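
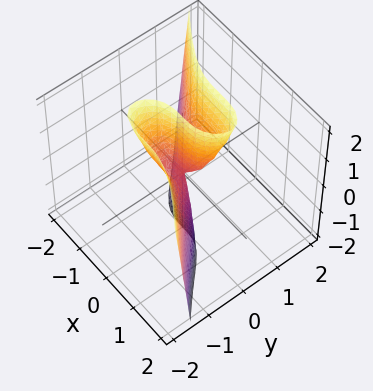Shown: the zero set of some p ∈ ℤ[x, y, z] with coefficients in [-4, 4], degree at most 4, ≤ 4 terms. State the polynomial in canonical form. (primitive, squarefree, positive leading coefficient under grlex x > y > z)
x^3 + 2*y^3 - y*z

deg p = 3. The shape is more complex than any degree-2 surface.
Checking where it meets the axes: it meets the x-axis at x = 0 (among the integer gridlines); every point of the z-axis in the box is on the surface; it meets the y-axis at y = 0 (among the integer gridlines).
Matching integer coefficients to the picture gives p.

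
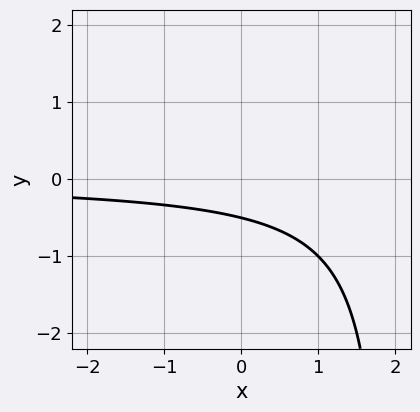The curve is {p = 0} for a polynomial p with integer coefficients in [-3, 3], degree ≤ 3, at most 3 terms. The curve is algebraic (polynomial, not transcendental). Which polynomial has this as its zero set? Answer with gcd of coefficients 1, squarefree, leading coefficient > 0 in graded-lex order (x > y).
x*y - 2*y - 1

First, deg p = 2. The shape is more complex than any degree-1 curve.
Then, observable constraints: it misses every integer gridline on the x-axis.
Finally, the integer polynomial consistent with all of this is the stated p.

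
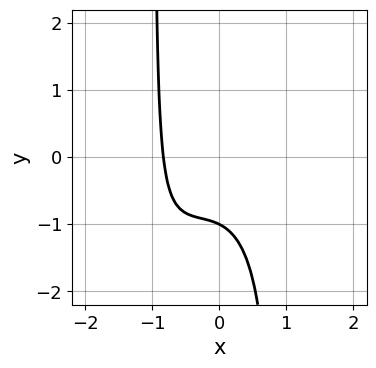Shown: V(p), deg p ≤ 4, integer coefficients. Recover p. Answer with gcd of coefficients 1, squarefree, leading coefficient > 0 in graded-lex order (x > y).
Degree: a generic line meets the curve in up to 3 points, so deg p = 3.
From the visible intercepts: one y-axis crossing is at y = -1.
Matching integer coefficients to the picture gives p.

2*x^3 - 2*x^2*y + x + 2*y + 2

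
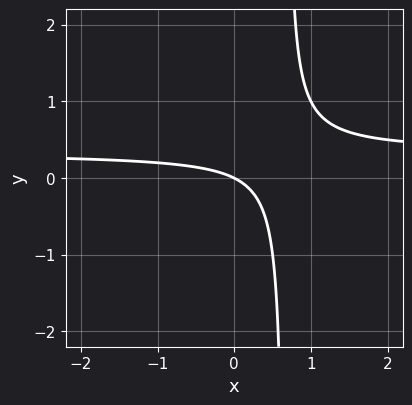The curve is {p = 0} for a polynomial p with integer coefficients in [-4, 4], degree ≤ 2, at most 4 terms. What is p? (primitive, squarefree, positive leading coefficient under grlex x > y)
First, degree: a generic line meets the curve in up to 2 points, so deg p = 2.
Then, checking where it meets the axes: one x-axis crossing is at x = 0; it meets the y-axis at y = 0 (among the integer gridlines).
Finally, together with the visible shape, these determine p as stated.

3*x*y - x - 2*y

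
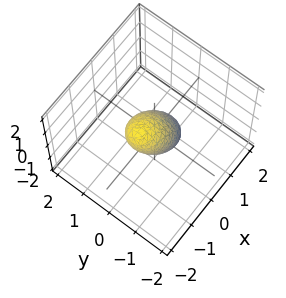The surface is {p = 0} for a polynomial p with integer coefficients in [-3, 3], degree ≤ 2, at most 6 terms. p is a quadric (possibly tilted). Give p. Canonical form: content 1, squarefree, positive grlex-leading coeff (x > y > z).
2*x^2 + 2*x*z + 2*y^2 + z^2 - 1

1. deg p = 2.
2. From the visible intercepts: among the integer gridlines, it crosses the z-axis at z ∈ {-1, 1}.
3. These observations pin down the coefficients.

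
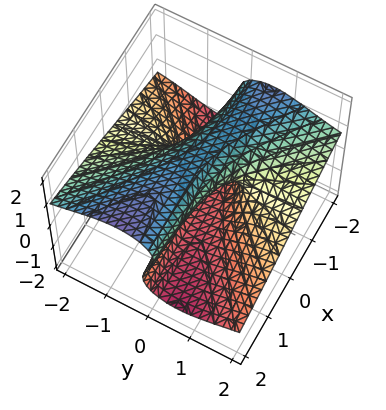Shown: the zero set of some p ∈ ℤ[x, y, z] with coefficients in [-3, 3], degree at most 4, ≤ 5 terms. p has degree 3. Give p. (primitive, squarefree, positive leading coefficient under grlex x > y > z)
3*y^2*z + 2*z^3 + 2*x*y + y - 2*z

(a) deg p = 3. A generic line meets the surface in up to 3 points.
(b) Reading off the gridlines: the visible x-axis segment lies entirely on the surface; the z-axis gridline crossings are at z ∈ {-1, 0, 1}.
(c) Matching integer coefficients to the picture gives p.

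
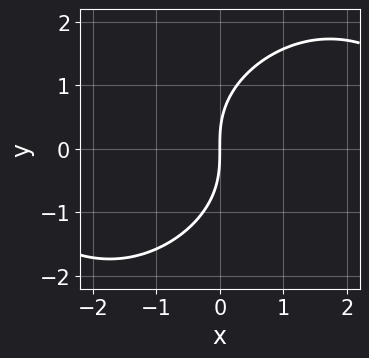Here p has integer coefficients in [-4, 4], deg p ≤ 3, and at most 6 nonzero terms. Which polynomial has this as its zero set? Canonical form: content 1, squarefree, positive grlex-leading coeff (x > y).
x^2*y - x*y^2 + y^3 - 3*x

1. deg p = 3.
2. Reading off the gridlines: it meets the y-axis at y = 0 (among the integer gridlines); it meets the x-axis at x = 0 (among the integer gridlines).
3. The integer polynomial consistent with all of this is the stated p.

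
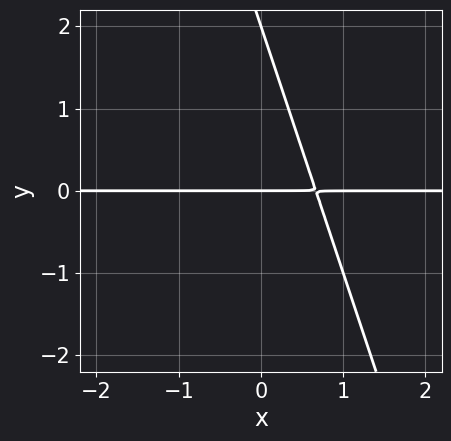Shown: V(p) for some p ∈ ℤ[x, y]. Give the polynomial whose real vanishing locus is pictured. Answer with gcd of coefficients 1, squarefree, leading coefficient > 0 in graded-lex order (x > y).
3*x*y + y^2 - 2*y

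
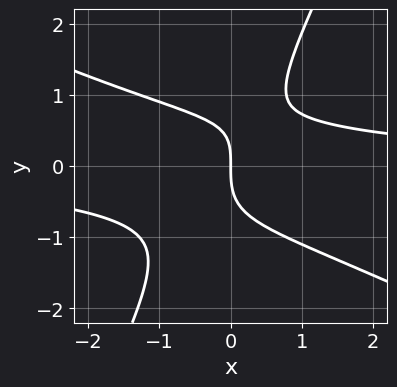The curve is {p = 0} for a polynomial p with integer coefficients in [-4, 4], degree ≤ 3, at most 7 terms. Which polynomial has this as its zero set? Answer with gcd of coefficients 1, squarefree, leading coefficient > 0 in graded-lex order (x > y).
2*x^2*y + 3*x*y^2 - 2*y^3 + x*y - 3*x

1. deg p = 3. The shape is more complex than any degree-2 curve.
2. Against the integer gridlines: it meets the y-axis at y = 0 (among the integer gridlines); it crosses the x-axis at the gridline x = 0.
3. Putting this together gives p.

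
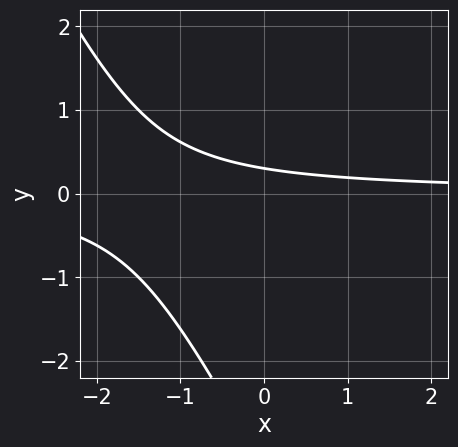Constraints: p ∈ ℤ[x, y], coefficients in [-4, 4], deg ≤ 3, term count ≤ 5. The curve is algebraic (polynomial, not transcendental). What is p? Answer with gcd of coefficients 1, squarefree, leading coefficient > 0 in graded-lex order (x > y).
2*x*y + y^2 + 3*y - 1

The degree is 2 — a generic line meets the curve in up to 2 points.
Observable constraints: it misses every integer gridline on the x-axis.
Matching integer coefficients to the picture gives p.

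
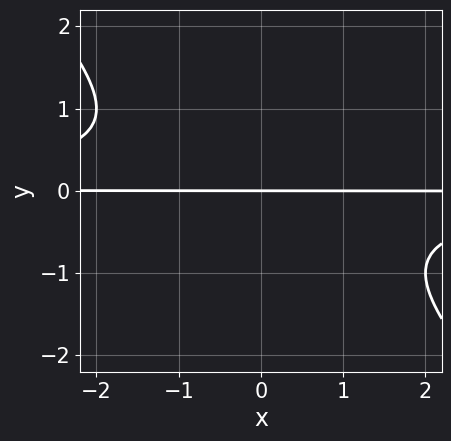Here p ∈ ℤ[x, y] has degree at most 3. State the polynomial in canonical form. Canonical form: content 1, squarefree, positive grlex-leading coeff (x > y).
x*y^2 + y^3 + y

1. The degree is 3 — the shape is more complex than any degree-2 curve.
2. Checking where it meets the axes: the visible x-axis segment lies entirely on the curve; one y-axis crossing is at y = 0.
3. Matching integer coefficients to the picture gives p.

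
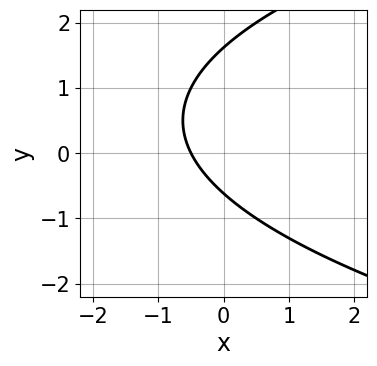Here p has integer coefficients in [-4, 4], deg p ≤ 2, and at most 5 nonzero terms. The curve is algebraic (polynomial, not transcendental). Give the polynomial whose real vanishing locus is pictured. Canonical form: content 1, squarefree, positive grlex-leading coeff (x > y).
(a) deg p = 2. No degree-1 curve has this shape.
(b) Putting this together gives p.

y^2 - 2*x - y - 1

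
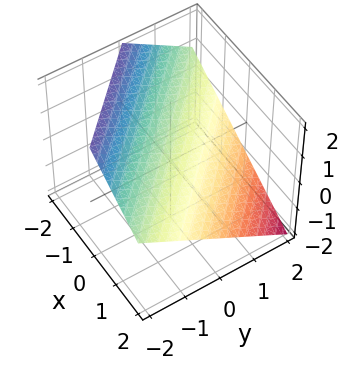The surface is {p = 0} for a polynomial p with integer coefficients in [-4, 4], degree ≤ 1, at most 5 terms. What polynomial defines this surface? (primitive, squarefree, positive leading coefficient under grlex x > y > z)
2*x + 2*y + 3*z - 2

(a) The degree is 1 — every cross-section is a straight line — this is a plane.
(b) From the axis intercepts and sections: one y-axis crossing is at y = 1; one x-axis crossing is at x = 1.
(c) Matching integer coefficients to the picture gives p.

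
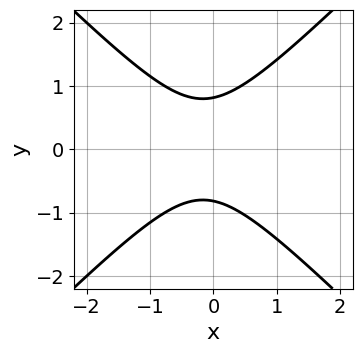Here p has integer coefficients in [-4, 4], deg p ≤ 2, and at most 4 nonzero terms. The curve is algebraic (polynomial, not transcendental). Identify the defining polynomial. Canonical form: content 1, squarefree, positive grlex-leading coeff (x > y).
3*x^2 - 3*y^2 + x + 2

1. Degree: no degree-1 curve has this shape, so deg p = 2.
2. Symmetries: it's symmetric under y → −y, forcing even powers of y.
3. From the visible intercepts: the curve avoids every integer x-axis point in the box.
4. Matching integer coefficients to the picture gives p.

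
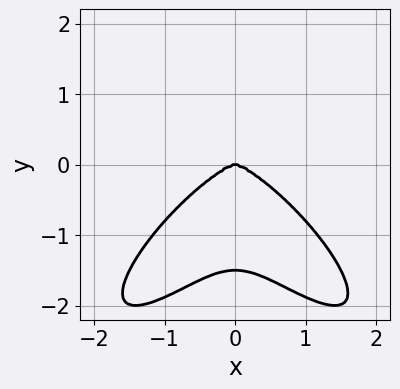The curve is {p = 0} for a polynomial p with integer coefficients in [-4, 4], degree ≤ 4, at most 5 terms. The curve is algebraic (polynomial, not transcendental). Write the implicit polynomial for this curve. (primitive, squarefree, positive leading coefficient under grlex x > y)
First, the degree is 4 — no degree-3 curve has this shape.
Then, symmetries: it's symmetric under x → −x, forcing even powers of x.
Next, against the integer gridlines: it crosses the x-axis at the gridline x = 0; it meets the y-axis at y = 0 (among the integer gridlines).
Finally, matching integer coefficients to the picture gives p.

2*x^4 - 2*x^2*y^2 + 2*y^4 + 3*y^3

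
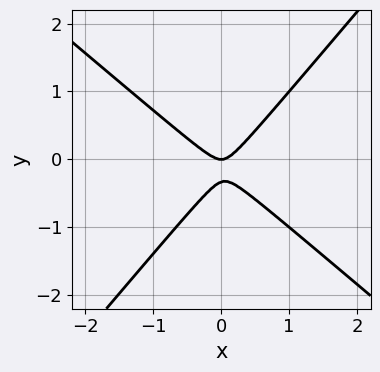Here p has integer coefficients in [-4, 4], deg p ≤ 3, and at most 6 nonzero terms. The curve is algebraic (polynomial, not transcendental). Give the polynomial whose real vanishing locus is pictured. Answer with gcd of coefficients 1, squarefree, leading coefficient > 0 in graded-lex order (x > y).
3*x^2 + x*y - 3*y^2 - y

deg p = 2. The shape is more complex than any degree-1 curve.
From the axis intercepts and sections: one x-axis crossing is at x = 0; one y-axis crossing is at y = 0.
Assembling these constraints gives the stated polynomial.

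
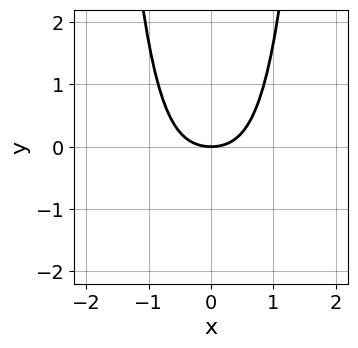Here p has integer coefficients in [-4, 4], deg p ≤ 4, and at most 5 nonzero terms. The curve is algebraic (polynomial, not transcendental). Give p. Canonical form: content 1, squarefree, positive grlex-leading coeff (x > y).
3*x^4 + 2*x^2 - 3*y

Degree: no degree-3 curve has this shape, so deg p = 4.
Symmetries: mirror symmetry x ↦ −x ⇒ only even powers of x.
Against the integer gridlines: it meets the x-axis at x = 0 (among the integer gridlines); one y-axis crossing is at y = 0.
Assembling these constraints gives the stated polynomial.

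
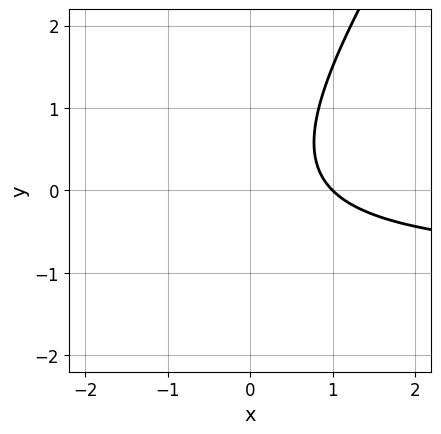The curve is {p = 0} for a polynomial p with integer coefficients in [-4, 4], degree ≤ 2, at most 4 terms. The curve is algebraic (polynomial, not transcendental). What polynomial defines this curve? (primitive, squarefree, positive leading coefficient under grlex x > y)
3*x*y - 2*y^2 + 3*x - 3

1. deg p = 2. The shape is more complex than any degree-1 curve.
2. From the visible intercepts: one x-axis crossing is at x = 1; no y-intercept at any integer in the box.
3. The integer polynomial consistent with all of this is the stated p.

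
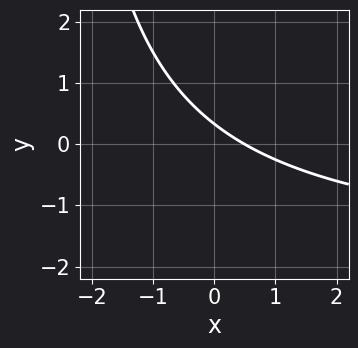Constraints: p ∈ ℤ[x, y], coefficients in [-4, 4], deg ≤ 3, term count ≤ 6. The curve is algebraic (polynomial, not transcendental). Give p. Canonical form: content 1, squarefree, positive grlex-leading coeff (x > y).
x*y + 2*x + 3*y - 1

deg p = 2.
The integer polynomial consistent with all of this is the stated p.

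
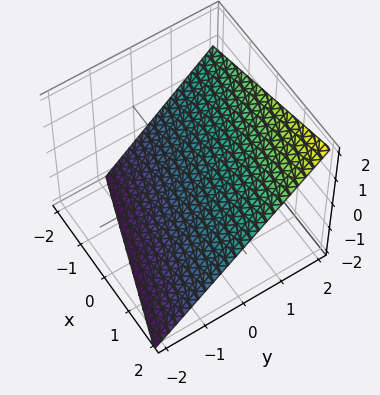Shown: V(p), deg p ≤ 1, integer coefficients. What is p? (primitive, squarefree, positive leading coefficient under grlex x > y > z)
1. Degree: the surface is flat (a plane), so deg p = 1.
2. Against the integer gridlines: one x-axis crossing is at x = 2.
3. Matching integer coefficients to the picture gives p.

x + 3*y - 3*z - 2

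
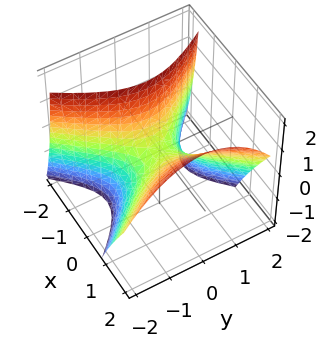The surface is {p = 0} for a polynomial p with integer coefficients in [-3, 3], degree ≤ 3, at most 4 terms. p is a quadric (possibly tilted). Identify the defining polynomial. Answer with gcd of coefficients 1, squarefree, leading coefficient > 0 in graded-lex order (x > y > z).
Degree: no degree-1 surface has this shape, so deg p = 2.
Against the integer gridlines: it meets the x-axis at x = 0 (among the integer gridlines); it crosses the y-axis at the gridline y = 0.
Putting this together gives p.

3*x^2 - 2*x*z - 2*y^2 - 2*z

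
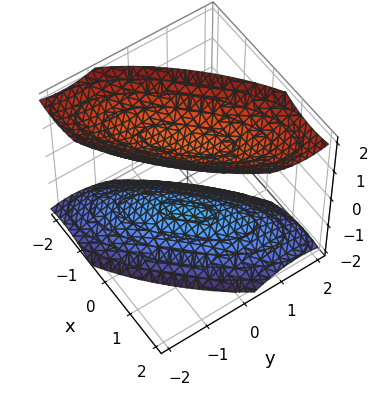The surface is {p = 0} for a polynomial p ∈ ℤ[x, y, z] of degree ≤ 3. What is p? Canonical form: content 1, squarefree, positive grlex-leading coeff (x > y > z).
2*x^2 - 3*x*y + 2*y^2 - 2*z^2 + 3

(a) There are 2 components. They look like related sheets of one shape, so recover p as a whole.
(b) The degree is 2 — no degree-1 surface has this shape.
(c) Against the integer gridlines: no x-intercept at any integer in the box; no y-intercept at any integer in the box.
(d) Fitting integer coefficients to these (and the overall shape) gives p.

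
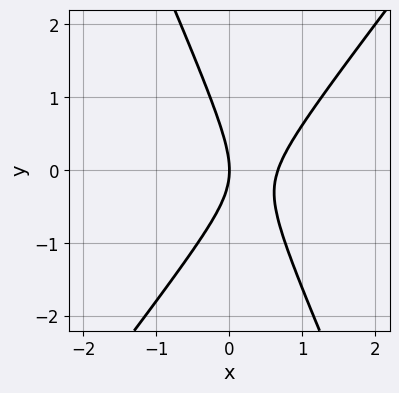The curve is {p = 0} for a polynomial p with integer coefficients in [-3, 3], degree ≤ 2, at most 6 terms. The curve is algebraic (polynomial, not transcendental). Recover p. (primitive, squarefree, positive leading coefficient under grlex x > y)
3*x^2 - x*y - y^2 - 2*x

1. deg p = 2. The shape is more complex than any degree-1 curve.
2. From the visible intercepts: it crosses the x-axis at the gridline x = 0; one y-axis crossing is at y = 0.
3. Solving for integer coefficients yields p as stated.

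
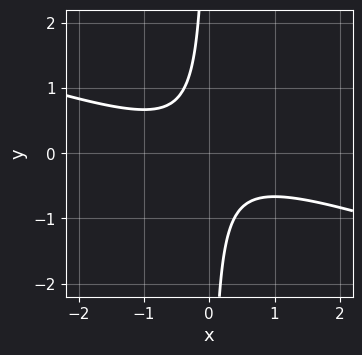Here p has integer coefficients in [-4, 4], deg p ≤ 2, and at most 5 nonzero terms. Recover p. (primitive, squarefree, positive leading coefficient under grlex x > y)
x^2 + 3*x*y + 1

Degree: no degree-1 curve has this shape, so deg p = 2.
From the axis intercepts and sections: the curve avoids every integer y-axis point in the box; it misses every integer gridline on the x-axis.
Matching integer coefficients to the picture gives p.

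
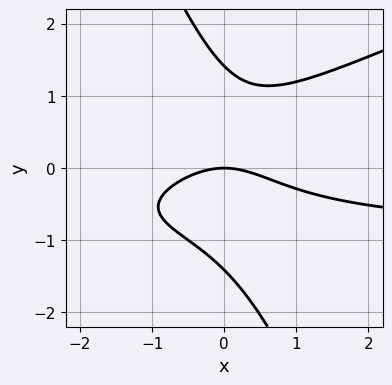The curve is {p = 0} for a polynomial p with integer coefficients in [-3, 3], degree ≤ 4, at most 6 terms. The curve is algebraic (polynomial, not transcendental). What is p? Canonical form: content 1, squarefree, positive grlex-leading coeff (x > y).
First, deg p = 3. No degree-2 curve has this shape.
Next, checking where it meets the axes: it crosses the y-axis at the gridline y = 0; it meets the x-axis at x = 0 (among the integer gridlines).
Finally, putting this together gives p.

x^2*y - 2*x*y^2 - y^3 + x^2 + 2*y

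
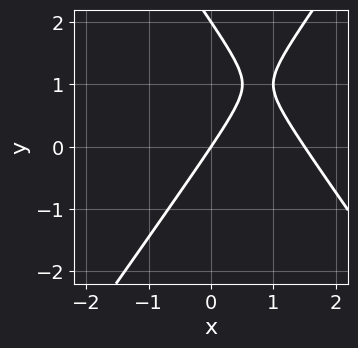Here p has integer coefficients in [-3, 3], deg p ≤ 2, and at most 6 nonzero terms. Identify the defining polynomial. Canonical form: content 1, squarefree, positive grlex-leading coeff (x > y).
1. deg p = 2. No degree-1 curve has this shape.
2. Checking where it meets the axes: it crosses the x-axis at the gridline x = 0; among the integer gridlines, it crosses the y-axis at y ∈ {0, 2}.
3. Putting this together gives p.

2*x^2 - y^2 - 3*x + 2*y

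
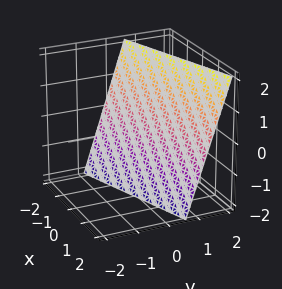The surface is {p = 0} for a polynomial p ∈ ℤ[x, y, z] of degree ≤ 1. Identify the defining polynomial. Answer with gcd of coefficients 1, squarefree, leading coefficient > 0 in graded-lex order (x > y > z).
First, degree: the surface is flat (a plane), so deg p = 1.
Next, checking where it meets the axes: one z-axis crossing is at z = -2; it meets the x-axis at x = -2 (among the integer gridlines).
Finally, matching integer coefficients to the picture gives p.

x - 3*y + z + 2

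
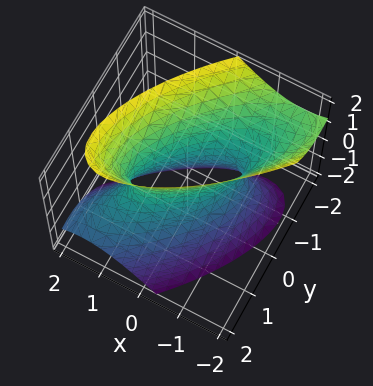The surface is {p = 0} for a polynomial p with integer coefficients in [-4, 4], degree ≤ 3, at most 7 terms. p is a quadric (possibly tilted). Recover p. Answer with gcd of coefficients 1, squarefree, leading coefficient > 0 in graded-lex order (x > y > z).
2*x^2 - 3*x*y + 2*y^2 + y*z - z^2 - 1

Degree: the shape is more complex than any degree-1 surface, so deg p = 2.
From the axis intercepts and sections: the surface avoids every integer z-axis point in the box.
Assembling these constraints gives the stated polynomial.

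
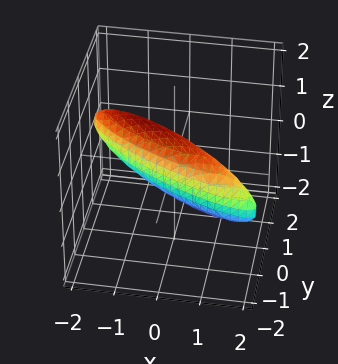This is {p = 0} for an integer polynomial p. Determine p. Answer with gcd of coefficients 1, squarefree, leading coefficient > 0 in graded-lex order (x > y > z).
x^2 + 3*x*y + 3*y^2 - y*z + 2*z^2 - 1

(a) The degree is 2 — no degree-1 surface has this shape.
(b) Reading off the gridlines: the x-axis gridline crossings are at x ∈ {-1, 1}.
(c) Putting this together gives p.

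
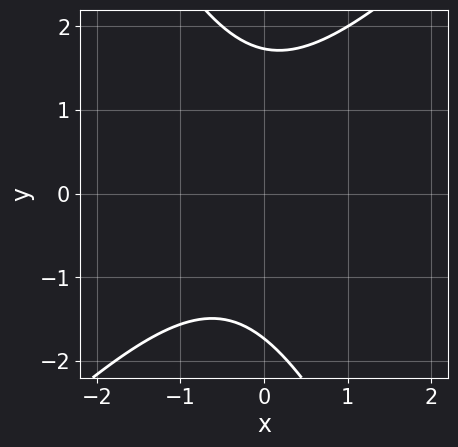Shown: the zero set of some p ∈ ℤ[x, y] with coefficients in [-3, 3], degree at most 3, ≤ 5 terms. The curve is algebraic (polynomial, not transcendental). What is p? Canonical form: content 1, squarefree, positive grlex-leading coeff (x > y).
1. The degree is 2 — the shape is more complex than any degree-1 curve.
2. Against the integer gridlines: no x-intercept at any integer in the box.
3. Fitting integer coefficients to these (and the overall shape) gives p.

2*x^2 - x*y - y^2 + x + 3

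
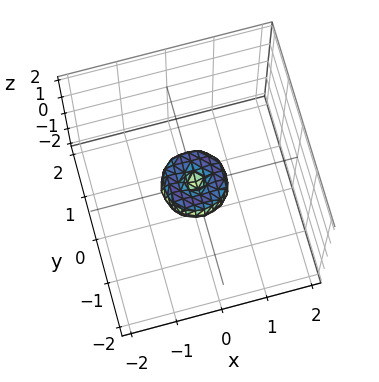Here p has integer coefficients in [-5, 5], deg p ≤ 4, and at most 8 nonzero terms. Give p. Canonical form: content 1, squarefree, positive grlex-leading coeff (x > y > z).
2*x^4 + 4*x^2*y^2 + 2*y^4 - x^2 - y^2 + z^2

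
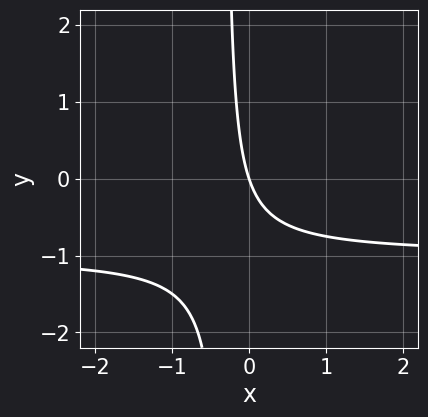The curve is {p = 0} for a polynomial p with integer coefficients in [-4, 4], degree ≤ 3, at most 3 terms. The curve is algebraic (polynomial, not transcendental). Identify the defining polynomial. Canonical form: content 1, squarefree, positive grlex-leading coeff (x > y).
Degree: the shape is more complex than any degree-1 curve, so deg p = 2.
From the axis intercepts and sections: it crosses the x-axis at the gridline x = 0; it meets the y-axis at y = 0 (among the integer gridlines).
Putting this together gives p.

3*x*y + 3*x + y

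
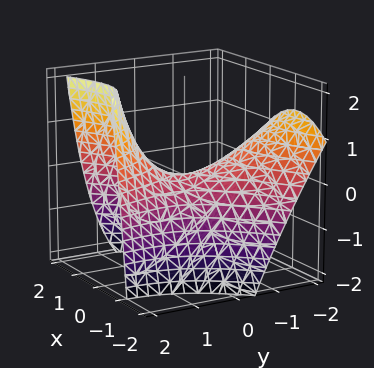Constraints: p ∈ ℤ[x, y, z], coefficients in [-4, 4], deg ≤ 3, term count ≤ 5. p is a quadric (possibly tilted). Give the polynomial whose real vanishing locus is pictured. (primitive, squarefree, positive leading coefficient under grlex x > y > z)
2*x^2 - 2*x*y - y^2 - y*z + 3*z

deg p = 2.
Against the integer gridlines: it meets the x-axis at x = 0 (among the integer gridlines); one y-axis crossing is at y = 0.
Assembling these constraints gives the stated polynomial.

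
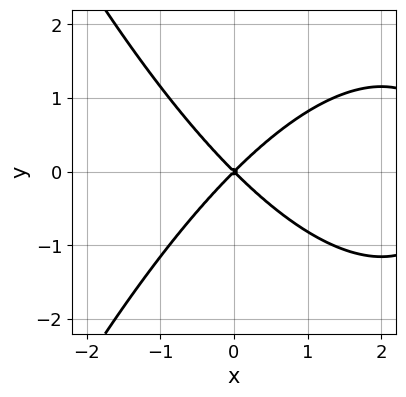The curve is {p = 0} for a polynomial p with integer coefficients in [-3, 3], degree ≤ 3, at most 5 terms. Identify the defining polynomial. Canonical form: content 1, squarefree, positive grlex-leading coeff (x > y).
First, the degree is 3 — the shape is more complex than any degree-2 curve.
Then, symmetries: the y ↦ −y reflection is a symmetry, so y appears only in even powers.
Next, from the visible intercepts: it meets the y-axis at y = 0 (among the integer gridlines); it meets the x-axis at x = 0 (among the integer gridlines).
Finally, matching integer coefficients to the picture gives p.

x^3 - 3*x^2 + 3*y^2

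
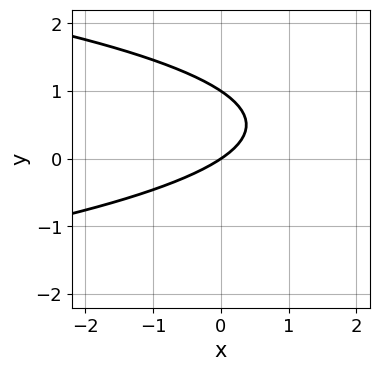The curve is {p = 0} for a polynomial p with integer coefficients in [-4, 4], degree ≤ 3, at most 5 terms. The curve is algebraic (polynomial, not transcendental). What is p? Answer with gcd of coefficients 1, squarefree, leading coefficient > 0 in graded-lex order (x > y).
3*y^2 + 2*x - 3*y

(a) Degree: a generic line meets the curve in up to 2 points, so deg p = 2.
(b) From the axis intercepts and sections: among the integer gridlines, it crosses the y-axis at y ∈ {0, 1}; it crosses the x-axis at the gridline x = 0.
(c) Putting this together gives p.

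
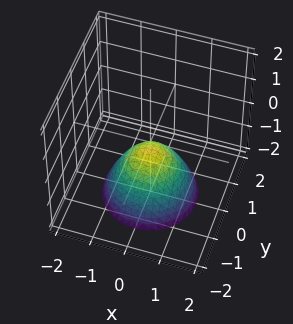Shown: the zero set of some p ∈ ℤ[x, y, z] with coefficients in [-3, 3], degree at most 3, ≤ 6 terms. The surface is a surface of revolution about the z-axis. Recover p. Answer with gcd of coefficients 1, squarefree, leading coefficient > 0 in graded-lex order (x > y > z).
(a) The degree is 2 — a generic line meets the surface in up to 2 points.
(b) Symmetries: rotational symmetry about the z-axis ⇒ p depends on x, y only through x² + y².
(c) Reading off the gridlines: no y-intercept at any integer in the box; it misses every integer gridline on the x-axis.
(d) These observations pin down the coefficients.

3*x^2 + 3*y^2 + 3*z + 1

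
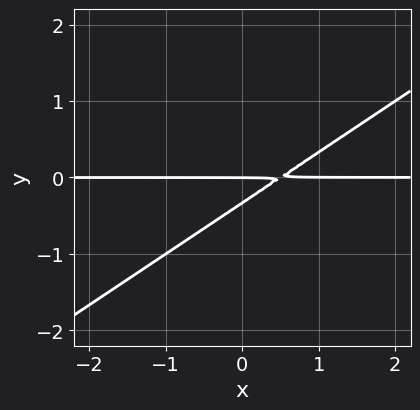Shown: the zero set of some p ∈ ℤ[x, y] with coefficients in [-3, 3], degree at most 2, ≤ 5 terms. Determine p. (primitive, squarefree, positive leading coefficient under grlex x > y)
2*x*y - 3*y^2 - y

First, degree: the shape is more complex than any degree-1 curve, so deg p = 2.
Then, from the axis intercepts and sections: every point of the x-axis in the box is on the curve; one y-axis crossing is at y = 0.
Finally, these observations pin down the coefficients.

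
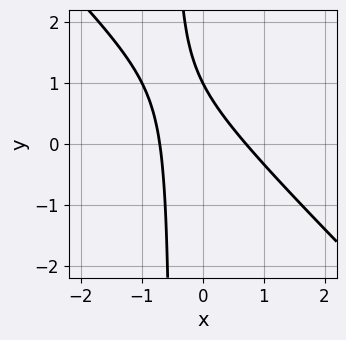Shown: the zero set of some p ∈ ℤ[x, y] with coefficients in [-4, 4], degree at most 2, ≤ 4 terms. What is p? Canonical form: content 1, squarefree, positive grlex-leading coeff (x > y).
1. Degree: the shape is more complex than any degree-1 curve, so deg p = 2.
2. Checking where it meets the axes: it crosses the y-axis at the gridline y = 1.
3. The integer polynomial consistent with all of this is the stated p.

2*x^2 + 2*x*y + y - 1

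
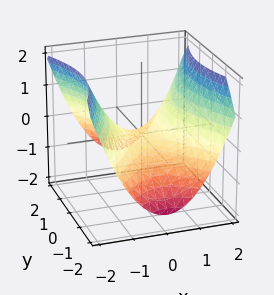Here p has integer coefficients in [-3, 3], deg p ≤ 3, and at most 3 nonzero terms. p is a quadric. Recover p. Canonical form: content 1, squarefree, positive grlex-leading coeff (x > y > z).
2*x^2 - y^2 - 3*z

First, degree: a hyperbolic paraboloid; a quadric, so deg p = 2.
Then, symmetries: the y ↦ −y reflection is a symmetry, so y appears only in even powers; mirror symmetry x ↦ −x ⇒ only even powers of x.
Then, against the integer gridlines: one y-axis crossing is at y = 0; it meets the x-axis at x = 0 (among the integer gridlines); it crosses the z-axis at the gridline z = 0.
Finally, together with the visible shape, these determine p as stated.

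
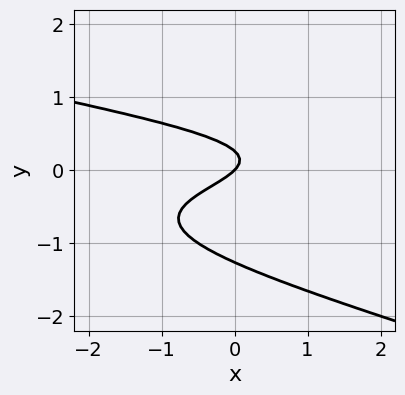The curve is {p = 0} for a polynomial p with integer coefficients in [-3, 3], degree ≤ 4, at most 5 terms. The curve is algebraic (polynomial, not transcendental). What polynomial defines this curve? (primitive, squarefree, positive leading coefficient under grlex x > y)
x*y^2 + 3*y^3 + 3*y^2 + x - y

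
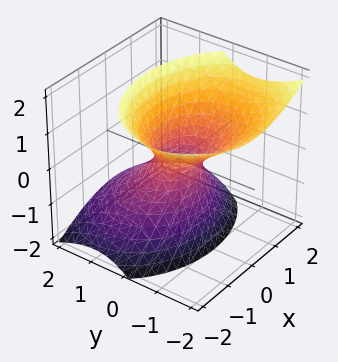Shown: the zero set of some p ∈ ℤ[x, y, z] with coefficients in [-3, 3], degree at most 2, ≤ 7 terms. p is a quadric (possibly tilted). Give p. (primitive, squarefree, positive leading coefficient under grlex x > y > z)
2*x^2 + 3*y^2 + 3*y*z - 2*z^2 - 1

Degree: no degree-1 surface has this shape, so deg p = 2.
Against the integer gridlines: no z-intercept at any integer in the box.
Assembling these constraints gives the stated polynomial.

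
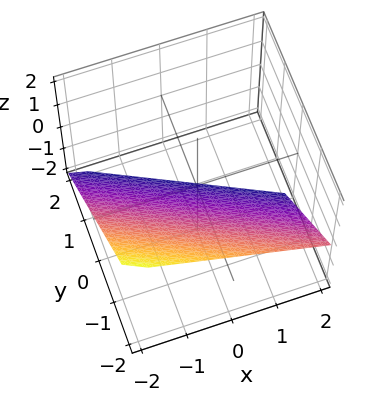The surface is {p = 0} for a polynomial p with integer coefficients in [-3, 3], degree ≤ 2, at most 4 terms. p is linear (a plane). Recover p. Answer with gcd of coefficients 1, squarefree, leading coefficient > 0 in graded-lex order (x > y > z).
x + 2*y + 2*z + 2

1. The degree is 1 — every cross-section is a straight line — this is a plane.
2. Reading off the gridlines: it meets the z-axis at z = -1 (among the integer gridlines); one y-axis crossing is at y = -1; it meets the x-axis at x = -2 (among the integer gridlines).
3. Fitting integer coefficients to these (and the overall shape) gives p.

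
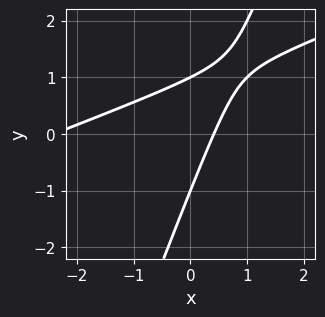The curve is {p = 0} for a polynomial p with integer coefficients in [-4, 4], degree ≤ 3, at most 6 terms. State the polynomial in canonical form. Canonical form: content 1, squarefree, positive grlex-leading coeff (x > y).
x^2 - 3*x*y + y^2 + 2*x - 1

The degree is 2 — a generic line meets the curve in up to 2 points.
Against the integer gridlines: the y-axis gridline crossings are at y ∈ {-1, 1}.
The integer polynomial consistent with all of this is the stated p.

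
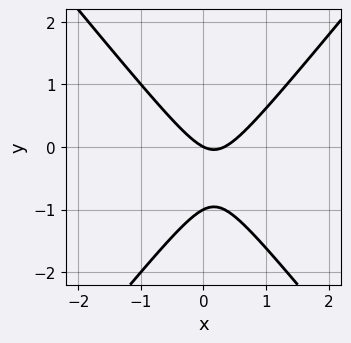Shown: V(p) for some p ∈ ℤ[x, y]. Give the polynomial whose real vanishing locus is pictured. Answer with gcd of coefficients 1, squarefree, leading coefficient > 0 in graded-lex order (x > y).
(a) Degree: no degree-1 curve has this shape, so deg p = 2.
(b) From the visible intercepts: one x-axis crossing is at x = 0; among the integer gridlines, it crosses the y-axis at y ∈ {-1, 0}.
(c) Fitting integer coefficients to these (and the overall shape) gives p.

3*x^2 - 2*y^2 - x - 2*y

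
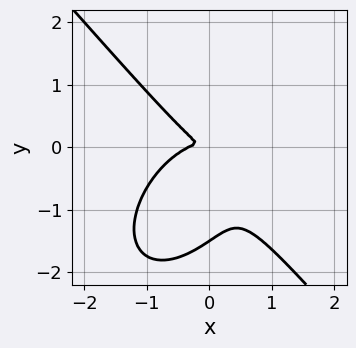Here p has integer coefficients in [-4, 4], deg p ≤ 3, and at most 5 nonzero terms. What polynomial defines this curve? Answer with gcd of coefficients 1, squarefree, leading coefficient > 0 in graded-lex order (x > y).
First, degree: no degree-2 curve has this shape, so deg p = 3.
Finally, putting this together gives p.

3*x^3 + 2*y^3 + x^2 + 2*x*y + 3*y^2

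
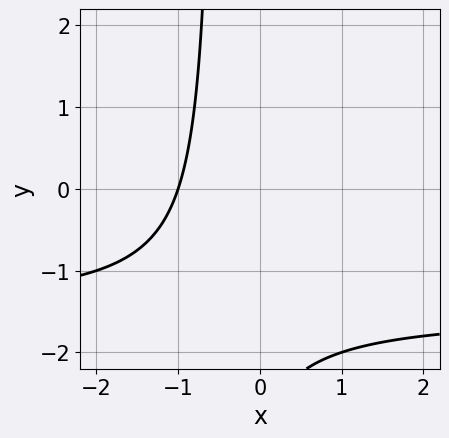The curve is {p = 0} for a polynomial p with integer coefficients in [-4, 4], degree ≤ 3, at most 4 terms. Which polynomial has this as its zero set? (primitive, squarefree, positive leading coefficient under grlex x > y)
1. deg p = 2. The shape is more complex than any degree-1 curve.
2. Against the integer gridlines: it misses every integer gridline on the y-axis; it meets the x-axis at x = -1 (among the integer gridlines).
3. Assembling these constraints gives the stated polynomial.

2*x*y + 3*x + y + 3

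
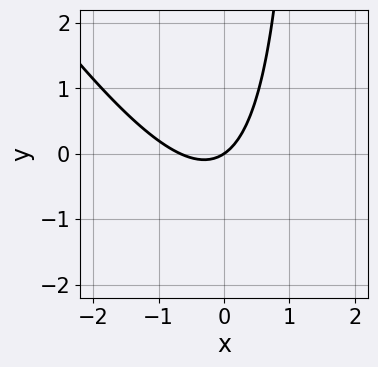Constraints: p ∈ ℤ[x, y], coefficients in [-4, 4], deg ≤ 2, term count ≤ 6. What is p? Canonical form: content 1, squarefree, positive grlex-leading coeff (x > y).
3*x^2 + 2*x*y + 2*x - 3*y

1. Degree: the shape is more complex than any degree-1 curve, so deg p = 2.
2. Observable constraints: it meets the y-axis at y = 0 (among the integer gridlines); it crosses the x-axis at the gridline x = 0.
3. Solving for integer coefficients yields p as stated.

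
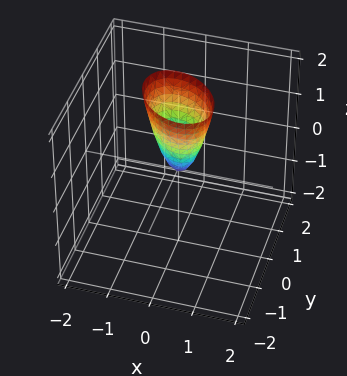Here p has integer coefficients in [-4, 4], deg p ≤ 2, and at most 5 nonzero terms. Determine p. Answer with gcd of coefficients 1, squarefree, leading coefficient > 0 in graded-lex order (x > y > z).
First, deg p = 2.
Then, from the axis intercepts and sections: it crosses the z-axis at the gridline z = 0; it crosses the x-axis at the gridline x = 0; it crosses the y-axis at the gridline y = 0.
Finally, fitting integer coefficients to these (and the overall shape) gives p.

3*x^2 + 2*x*y + 3*y^2 - z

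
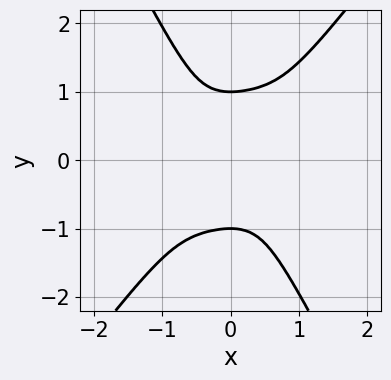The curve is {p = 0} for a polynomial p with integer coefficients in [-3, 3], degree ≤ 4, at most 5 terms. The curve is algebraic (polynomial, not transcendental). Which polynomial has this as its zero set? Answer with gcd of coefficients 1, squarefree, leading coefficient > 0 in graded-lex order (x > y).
1. The degree is 4 — the shape is more complex than any degree-3 curve.
2. From the visible intercepts: the y-axis gridline crossings are at y ∈ {-1, 1}; it misses every integer gridline on the x-axis.
3. Together with the visible shape, these determine p as stated.

2*x^4 - 2*x^3*y + 2*x^2*y^2 - y^4 + 1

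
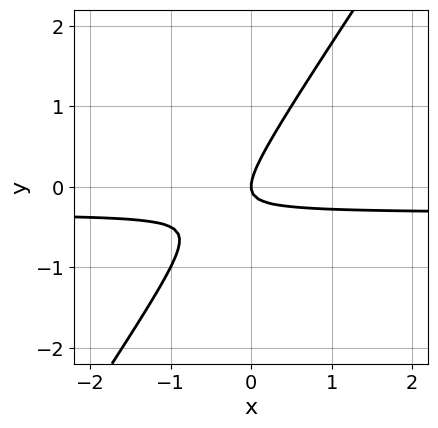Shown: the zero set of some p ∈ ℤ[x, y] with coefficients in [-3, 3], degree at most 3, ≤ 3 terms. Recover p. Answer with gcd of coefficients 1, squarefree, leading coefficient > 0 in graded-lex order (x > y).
First, the degree is 2 — the shape is more complex than any degree-1 curve.
Then, from the axis intercepts and sections: one x-axis crossing is at x = 0; one y-axis crossing is at y = 0.
Finally, putting this together gives p.

3*x*y - 2*y^2 + x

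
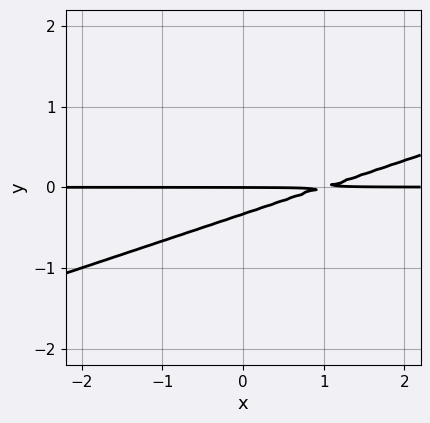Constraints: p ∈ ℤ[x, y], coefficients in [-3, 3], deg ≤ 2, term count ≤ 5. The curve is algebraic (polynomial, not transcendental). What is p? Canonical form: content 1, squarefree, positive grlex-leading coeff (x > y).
x*y - 3*y^2 - y

First, degree: no degree-1 curve has this shape, so deg p = 2.
Next, observable constraints: every point of the x-axis in the box is on the curve; it crosses the y-axis at the gridline y = 0.
Finally, assembling these constraints gives the stated polynomial.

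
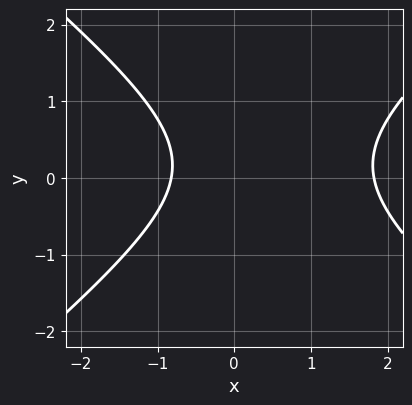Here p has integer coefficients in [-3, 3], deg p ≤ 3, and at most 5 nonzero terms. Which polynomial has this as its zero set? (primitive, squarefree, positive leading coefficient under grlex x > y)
2*x^2 - 3*y^2 - 2*x + y - 3

(a) The degree is 2 — no degree-1 curve has this shape.
(b) Against the integer gridlines: it misses every integer gridline on the y-axis.
(c) Putting this together gives p.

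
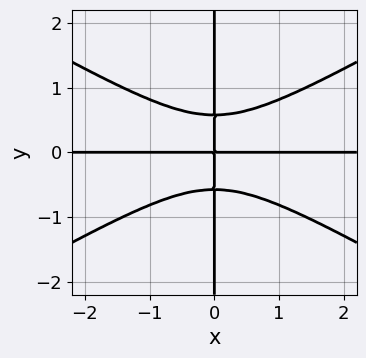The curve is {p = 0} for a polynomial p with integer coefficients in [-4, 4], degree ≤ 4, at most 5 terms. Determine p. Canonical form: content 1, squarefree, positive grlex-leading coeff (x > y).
1. Degree: no degree-3 curve has this shape, so deg p = 4.
2. From the visible intercepts: the visible y-axis segment lies entirely on the curve; every point of the x-axis in the box is on the curve.
3. The integer polynomial consistent with all of this is the stated p.

x^3*y - 3*x*y^3 + x*y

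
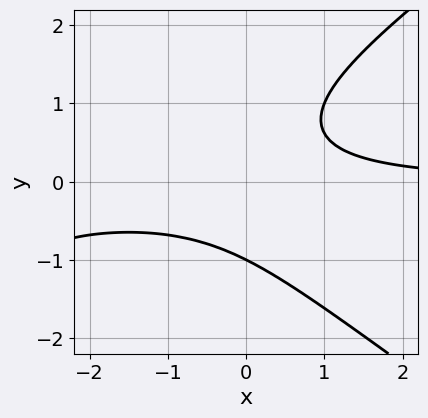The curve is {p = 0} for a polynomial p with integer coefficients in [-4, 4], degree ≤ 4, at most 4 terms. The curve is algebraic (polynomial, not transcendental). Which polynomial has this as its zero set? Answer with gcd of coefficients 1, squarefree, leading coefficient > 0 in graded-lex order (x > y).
x^2*y - 2*y^3 + 3*x*y - 2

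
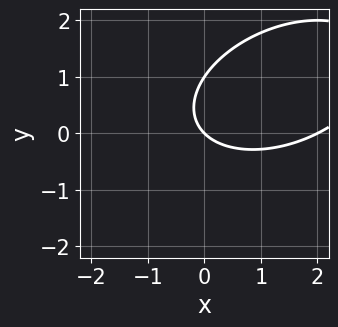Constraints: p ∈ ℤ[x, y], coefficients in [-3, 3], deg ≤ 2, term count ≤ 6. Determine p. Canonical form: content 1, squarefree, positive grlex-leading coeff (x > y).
1. deg p = 2. A generic line meets the curve in up to 2 points.
2. Against the integer gridlines: the y-axis gridline crossings are at y ∈ {0, 1}; among the integer gridlines, it crosses the x-axis at x ∈ {0, 2}.
3. Solving for integer coefficients yields p as stated.

x^2 - x*y + 2*y^2 - 2*x - 2*y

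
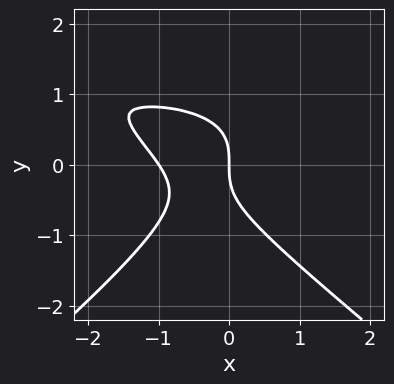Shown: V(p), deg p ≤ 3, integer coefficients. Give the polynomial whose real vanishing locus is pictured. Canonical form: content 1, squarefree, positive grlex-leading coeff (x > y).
The degree is 3 — the shape is more complex than any degree-2 curve.
Against the integer gridlines: the x-axis gridline crossings are at x ∈ {-1, 0}; it crosses the y-axis at the gridline y = 0.
Matching integer coefficients to the picture gives p.

2*x^2*y - 3*y^3 - 3*x^2 - 3*x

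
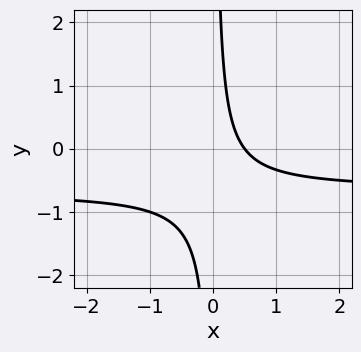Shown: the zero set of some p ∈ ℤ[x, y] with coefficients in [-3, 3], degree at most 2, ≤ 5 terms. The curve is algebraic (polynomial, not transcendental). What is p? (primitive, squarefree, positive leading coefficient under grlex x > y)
1. deg p = 2. No degree-1 curve has this shape.
2. Checking where it meets the axes: the curve avoids every integer y-axis point in the box.
3. Fitting integer coefficients to these (and the overall shape) gives p.

3*x*y + 2*x - 1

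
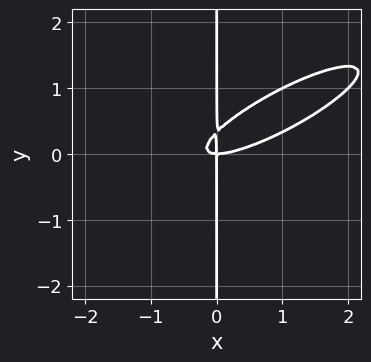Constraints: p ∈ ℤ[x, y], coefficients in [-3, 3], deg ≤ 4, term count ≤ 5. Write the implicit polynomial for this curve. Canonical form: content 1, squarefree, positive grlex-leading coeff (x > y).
First, the degree is 3 — a generic line meets the curve in up to 3 points.
Then, from the axis intercepts and sections: it meets the x-axis at x = 0 (among the integer gridlines); every point of the y-axis in the box is on the curve.
Finally, assembling these constraints gives the stated polynomial.

x^3 - 3*x^2*y + 3*x*y^2 - x*y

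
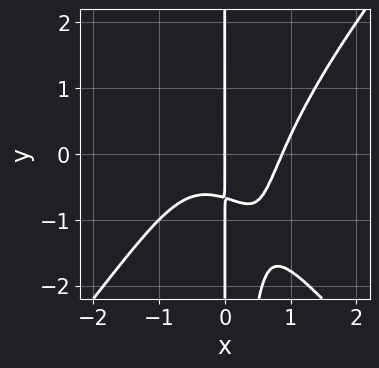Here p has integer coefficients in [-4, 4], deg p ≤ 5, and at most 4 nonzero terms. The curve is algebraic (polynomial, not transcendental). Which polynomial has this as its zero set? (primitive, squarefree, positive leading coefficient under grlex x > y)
3*x^4 - 2*x^2*y^2 - 3*x*y - 2*x

First, deg p = 4. No degree-3 curve has this shape.
Then, observable constraints: the visible y-axis segment lies entirely on the curve; it crosses the x-axis at the gridline x = 0.
Finally, the integer polynomial consistent with all of this is the stated p.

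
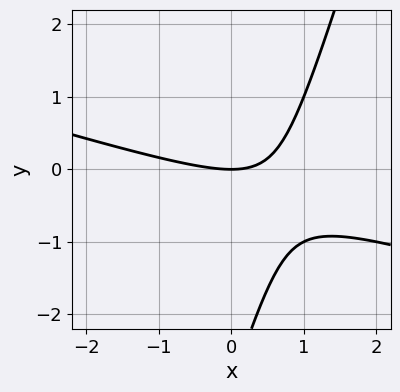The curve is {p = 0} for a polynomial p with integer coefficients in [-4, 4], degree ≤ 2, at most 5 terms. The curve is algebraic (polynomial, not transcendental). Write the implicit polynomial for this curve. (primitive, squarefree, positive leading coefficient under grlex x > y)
x^2 + 3*x*y - y^2 - 3*y

deg p = 2. The shape is more complex than any degree-1 curve.
Checking where it meets the axes: it meets the y-axis at y = 0 (among the integer gridlines); it meets the x-axis at x = 0 (among the integer gridlines).
The integer polynomial consistent with all of this is the stated p.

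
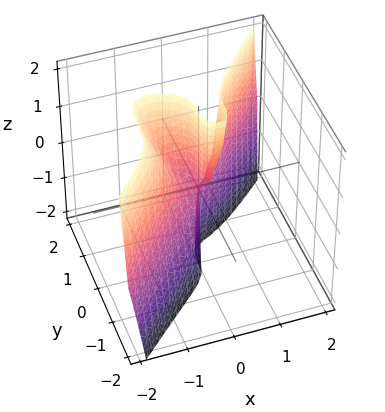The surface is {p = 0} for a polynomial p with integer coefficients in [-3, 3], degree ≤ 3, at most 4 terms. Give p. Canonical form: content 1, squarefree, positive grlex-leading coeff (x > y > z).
First, the degree is 3 — the shape is more complex than any degree-2 surface.
Then, from the axis intercepts and sections: one x-axis crossing is at x = 0; the visible z-axis segment lies entirely on the surface; it meets the y-axis at y = 0 (among the integer gridlines).
Finally, putting this together gives p.

3*x^3 + x^2*z - 3*y^3 - x*z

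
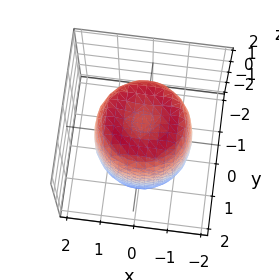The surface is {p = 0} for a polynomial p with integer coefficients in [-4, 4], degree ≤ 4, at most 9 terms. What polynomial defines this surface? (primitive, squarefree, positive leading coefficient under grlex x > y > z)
1. Degree: the shape is more complex than any degree-3 surface, so deg p = 4.
2. By symmetry, the z-axis is an axis of rotation, so x and y enter only as x² + y².
3. Checking where it meets the axes: a circular section at z = 1 has radius between 1 and 2.
4. The integer polynomial consistent with all of this is the stated p.

2*x^4 + 4*x^2*y^2 + 2*y^4 - 3*x^2 - 3*y^2 + z^2 - 2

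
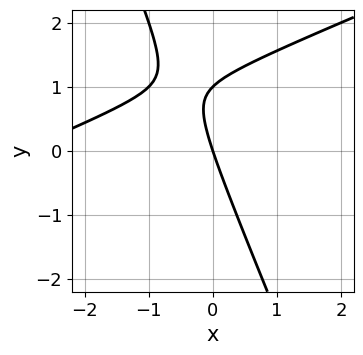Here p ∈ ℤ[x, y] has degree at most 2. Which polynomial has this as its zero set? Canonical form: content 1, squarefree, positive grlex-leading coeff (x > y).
x^2 - 2*x*y - y^2 + 3*x + y

1. deg p = 2.
2. Checking where it meets the axes: the y-axis gridline crossings are at y ∈ {0, 1}; it meets the x-axis at x = 0 (among the integer gridlines).
3. The integer polynomial consistent with all of this is the stated p.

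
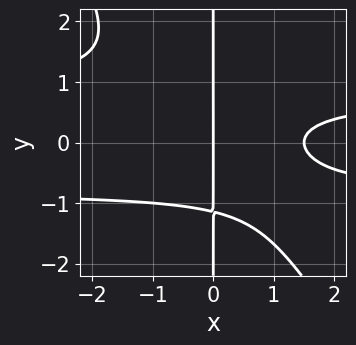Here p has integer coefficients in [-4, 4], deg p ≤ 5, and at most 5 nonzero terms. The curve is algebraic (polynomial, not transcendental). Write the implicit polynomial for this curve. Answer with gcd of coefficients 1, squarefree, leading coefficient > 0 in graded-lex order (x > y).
3*x^2*y^2 + 2*x*y^3 - 2*x^2 + 3*x

1. Degree: no degree-3 curve has this shape, so deg p = 4.
2. Reading off the gridlines: it meets the x-axis at x = 0 (among the integer gridlines); the visible y-axis segment lies entirely on the curve.
3. Fitting integer coefficients to these (and the overall shape) gives p.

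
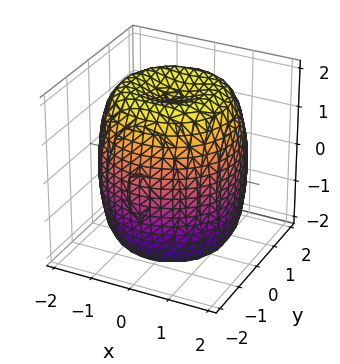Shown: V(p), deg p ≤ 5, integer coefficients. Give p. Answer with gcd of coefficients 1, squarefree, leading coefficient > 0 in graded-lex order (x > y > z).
x^4 + 2*x^2*y^2 + y^4 - 2*x^2 - 2*y^2 + z^2 - 3

(a) Degree: the shape is more complex than any degree-3 surface, so deg p = 4.
(b) Symmetries: the z-axis is an axis of rotation, so x and y enter only as x² + y².
(c) From the axis intercepts and sections: a circular section at z = -2 has radius exactly 1.
(d) Putting this together gives p.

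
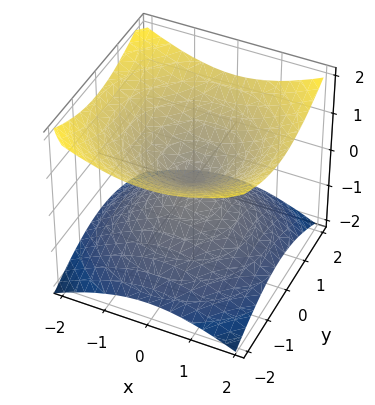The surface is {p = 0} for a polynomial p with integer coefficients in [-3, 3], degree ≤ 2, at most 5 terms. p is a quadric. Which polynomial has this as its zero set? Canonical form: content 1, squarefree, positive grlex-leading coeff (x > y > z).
x^2 + y^2 - 2*z^2

First, degree: two nappes meeting at a single point; a quadric, so deg p = 2.
Next, symmetries: the z ↦ −z reflection is a symmetry, so z appears only in even powers; rotational symmetry about the z-axis ⇒ p depends on x, y only through x² + y².
Then, from the visible intercepts: a circular section at z = -1 has radius between 1 and 2; it crosses the x-axis at the gridline x = 0; one z-axis crossing is at z = 0.
Finally, fitting integer coefficients to these (and the overall shape) gives p.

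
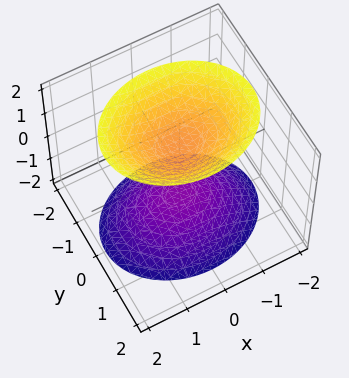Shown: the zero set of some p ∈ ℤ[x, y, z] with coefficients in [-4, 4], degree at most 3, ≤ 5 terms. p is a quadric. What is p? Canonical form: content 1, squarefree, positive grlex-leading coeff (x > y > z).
First, the picture has 2 separate pieces. Treating them together as one polynomial.
Then, deg p = 2. Two sheets facing apart; a quadric.
Then, symmetries: it's symmetric under x → −x, forcing even powers of x; it's symmetric under y → −y, forcing even powers of y; it's symmetric under z → −z, forcing even powers of z.
Then, against the integer gridlines: no x-intercept at any integer in the box; no y-intercept at any integer in the box.
Finally, putting this together gives p. Check: (0, 0, 1) on the z-axis lies on the surface, and p(0, 0, 1) = 0. ✓

2*x^2 + 3*y^2 - 2*z^2 + 2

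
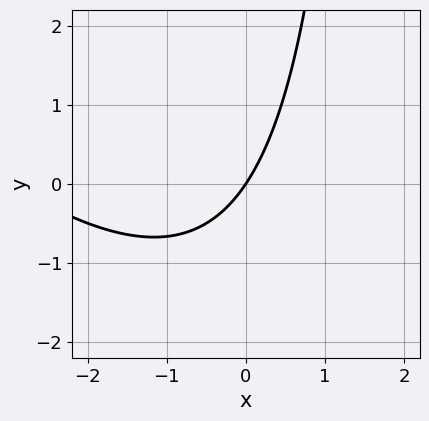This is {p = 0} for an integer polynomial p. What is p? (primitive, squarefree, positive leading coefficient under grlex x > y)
(a) deg p = 2. The shape is more complex than any degree-1 curve.
(b) From the axis intercepts and sections: one y-axis crossing is at y = 0; it crosses the x-axis at the gridline x = 0.
(c) Solving for integer coefficients yields p as stated.

x^2 + x*y + 3*x - 2*y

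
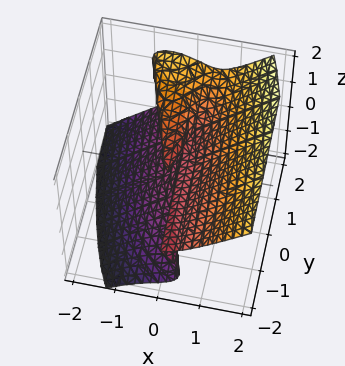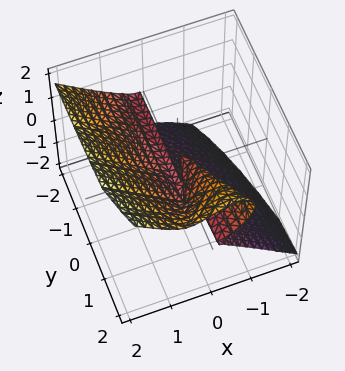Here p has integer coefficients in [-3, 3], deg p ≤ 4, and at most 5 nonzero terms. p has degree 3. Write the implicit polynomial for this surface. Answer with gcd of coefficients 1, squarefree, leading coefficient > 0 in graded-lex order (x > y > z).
3*x^3 + 2*y*z^2 - 3*z^3 - 2*x*z

(a) Degree: no degree-2 surface has this shape, so deg p = 3.
(b) Reading off the gridlines: one z-axis crossing is at z = 0; the visible y-axis segment lies entirely on the surface; it crosses the x-axis at the gridline x = 0.
(c) Fitting integer coefficients to these (and the overall shape) gives p.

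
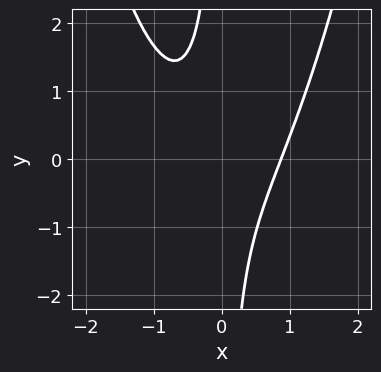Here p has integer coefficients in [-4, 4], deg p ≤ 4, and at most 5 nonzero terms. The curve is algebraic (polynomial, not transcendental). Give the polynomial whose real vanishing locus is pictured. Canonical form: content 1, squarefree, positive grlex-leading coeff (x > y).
3*x^3 - 3*x*y - 2

First, degree: a generic line meets the curve in up to 3 points, so deg p = 3.
Next, reading off the gridlines: no y-intercept at any integer in the box.
Finally, matching integer coefficients to the picture gives p.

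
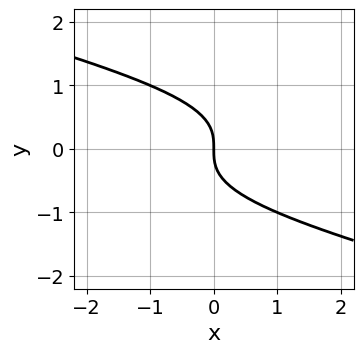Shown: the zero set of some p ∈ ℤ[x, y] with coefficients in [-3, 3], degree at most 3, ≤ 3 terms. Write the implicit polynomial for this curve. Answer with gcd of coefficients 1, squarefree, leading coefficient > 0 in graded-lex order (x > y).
Degree: the shape is more complex than any degree-2 curve, so deg p = 3.
Checking where it meets the axes: it crosses the y-axis at the gridline y = 0; one x-axis crossing is at x = 0.
Assembling these constraints gives the stated polynomial.

x*y^2 + 3*y^3 + 2*x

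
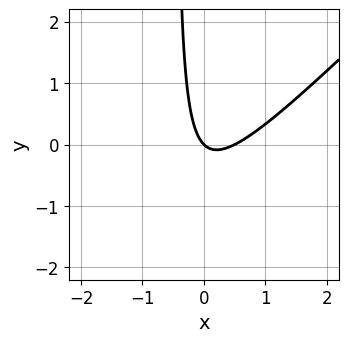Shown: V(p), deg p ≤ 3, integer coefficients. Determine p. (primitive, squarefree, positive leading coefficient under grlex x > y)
2*x^2 - 2*x*y - x - y

(a) deg p = 2. The shape is more complex than any degree-1 curve.
(b) Observable constraints: it meets the y-axis at y = 0 (among the integer gridlines); one x-axis crossing is at x = 0.
(c) The integer polynomial consistent with all of this is the stated p.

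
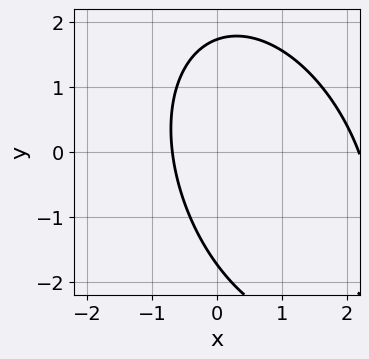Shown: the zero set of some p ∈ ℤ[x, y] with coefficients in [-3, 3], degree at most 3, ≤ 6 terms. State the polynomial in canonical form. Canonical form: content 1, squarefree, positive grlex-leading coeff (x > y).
1. deg p = 2.
2. Matching integer coefficients to the picture gives p.

2*x^2 + x*y + y^2 - 3*x - 3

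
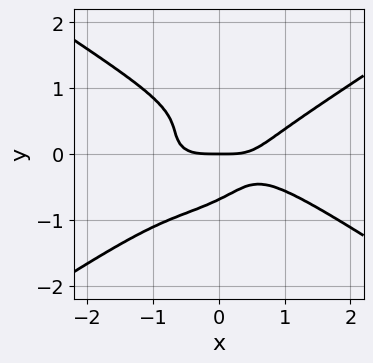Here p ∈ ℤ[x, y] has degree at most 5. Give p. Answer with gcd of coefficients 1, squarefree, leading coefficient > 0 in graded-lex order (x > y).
(a) Degree: a generic line meets the curve in up to 4 points, so deg p = 4.
(b) Observable constraints: one y-axis crossing is at y = 0; one x-axis crossing is at x = 0.
(c) Fitting integer coefficients to these (and the overall shape) gives p.

x^4 - x^2*y^2 - 3*y^4 - 3*x*y^2 - y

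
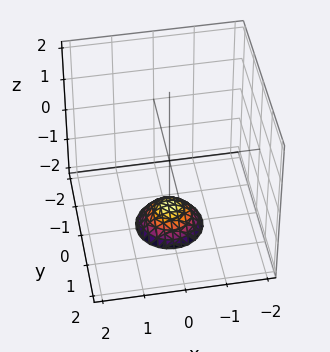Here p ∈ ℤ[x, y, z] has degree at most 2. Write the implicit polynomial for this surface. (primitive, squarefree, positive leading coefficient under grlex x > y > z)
(a) Degree: the shape is more complex than any degree-1 surface, so deg p = 2.
(b) Symmetries: rotational symmetry about the z-axis ⇒ p depends on x, y only through x² + y².
(c) From the visible intercepts: it misses every integer gridline on the y-axis; a circular section at z = -2 has radius between 0 and 1; the surface avoids every integer x-axis point in the box.
(d) The integer polynomial consistent with all of this is the stated p.

2*x^2 + 2*y^2 + 2*z + 3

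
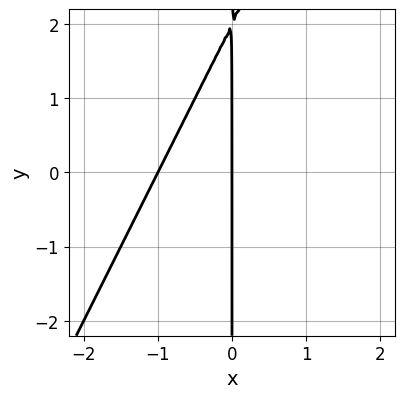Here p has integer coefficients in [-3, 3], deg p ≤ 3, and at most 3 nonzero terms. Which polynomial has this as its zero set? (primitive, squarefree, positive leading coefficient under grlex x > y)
2*x^2 - x*y + 2*x

(a) Degree: the shape is more complex than any degree-1 curve, so deg p = 2.
(b) Checking where it meets the axes: among the integer gridlines, it crosses the x-axis at x ∈ {-1, 0}; every point of the y-axis in the box is on the curve.
(c) Together with the visible shape, these determine p as stated.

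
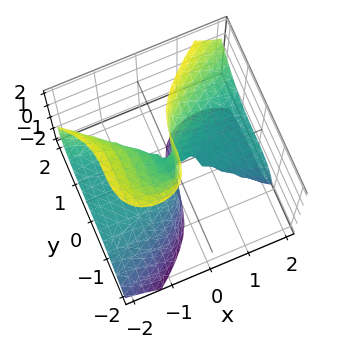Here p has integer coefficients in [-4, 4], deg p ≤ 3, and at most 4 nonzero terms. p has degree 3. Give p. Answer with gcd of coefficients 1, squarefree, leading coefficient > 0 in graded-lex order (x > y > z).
3*x^2*z + 3*x*z^2 - 3*y^3 - x*z

First, the degree is 3 — no degree-2 surface has this shape.
Next, checking where it meets the axes: every point of the x-axis in the box is on the surface; every point of the z-axis in the box is on the surface; it crosses the y-axis at the gridline y = 0.
Finally, together with the visible shape, these determine p as stated.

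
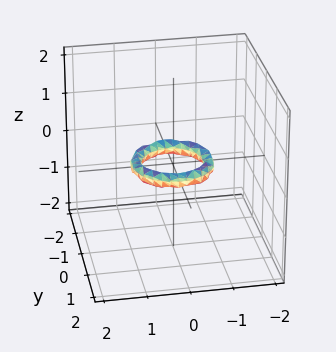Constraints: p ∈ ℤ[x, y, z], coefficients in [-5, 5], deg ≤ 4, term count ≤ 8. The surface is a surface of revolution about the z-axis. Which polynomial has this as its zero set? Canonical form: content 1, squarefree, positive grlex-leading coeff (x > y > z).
(a) deg p = 4. The shape is more complex than any degree-3 surface.
(b) Symmetries: rotational symmetry about the z-axis ⇒ p depends on x, y only through x² + y².
(c) Checking where it meets the axes: the y-axis gridline crossings are at y ∈ {-1, 1}; the x-axis gridline crossings are at x ∈ {-1, 1}; a circular section at z = 0 has radius between 0 and 1.
(d) Matching integer coefficients to the picture gives p.

2*x^4 + 4*x^2*y^2 + 2*y^4 - 3*x^2 - 3*y^2 + 3*z^2 + 1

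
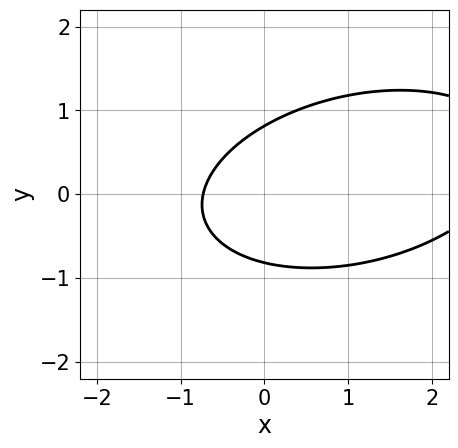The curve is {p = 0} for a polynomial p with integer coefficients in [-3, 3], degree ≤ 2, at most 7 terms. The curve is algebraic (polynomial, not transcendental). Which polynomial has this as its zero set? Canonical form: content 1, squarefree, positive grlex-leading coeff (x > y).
(a) Degree: a generic line meets the curve in up to 2 points, so deg p = 2.
(b) The integer polynomial consistent with all of this is the stated p.

x^2 - x*y + 3*y^2 - 2*x - 2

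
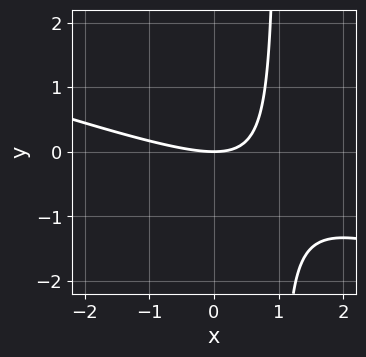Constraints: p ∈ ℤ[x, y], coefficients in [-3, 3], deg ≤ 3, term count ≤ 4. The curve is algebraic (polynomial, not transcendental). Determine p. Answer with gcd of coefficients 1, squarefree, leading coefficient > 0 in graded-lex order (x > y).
Degree: the shape is more complex than any degree-1 curve, so deg p = 2.
Reading off the gridlines: one y-axis crossing is at y = 0; it crosses the x-axis at the gridline x = 0.
Matching integer coefficients to the picture gives p.

x^2 + 3*x*y - 3*y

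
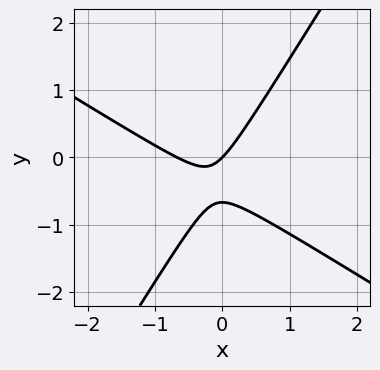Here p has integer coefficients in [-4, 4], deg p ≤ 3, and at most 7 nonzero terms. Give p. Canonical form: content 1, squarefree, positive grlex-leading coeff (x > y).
Degree: no degree-1 curve has this shape, so deg p = 2.
Observable constraints: it meets the x-axis at x = 0 (among the integer gridlines); one y-axis crossing is at y = 0.
Putting this together gives p.

3*x^2 + 3*x*y - 3*y^2 + 2*x - 2*y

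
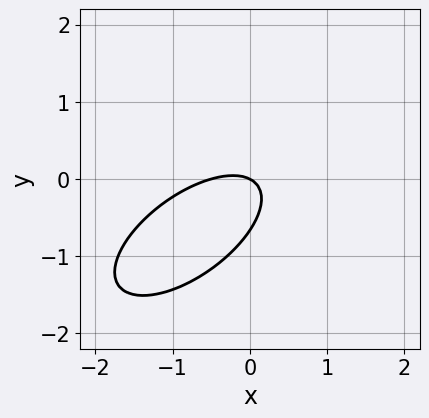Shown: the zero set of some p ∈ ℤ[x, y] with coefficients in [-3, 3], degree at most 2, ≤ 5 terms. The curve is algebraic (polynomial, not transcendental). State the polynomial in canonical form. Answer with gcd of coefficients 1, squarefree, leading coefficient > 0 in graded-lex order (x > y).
2*x^2 - 3*x*y + 3*y^2 + x + 2*y

1. deg p = 2.
2. From the visible intercepts: it crosses the y-axis at the gridline y = 0; it meets the x-axis at x = 0 (among the integer gridlines).
3. Together with the visible shape, these determine p as stated.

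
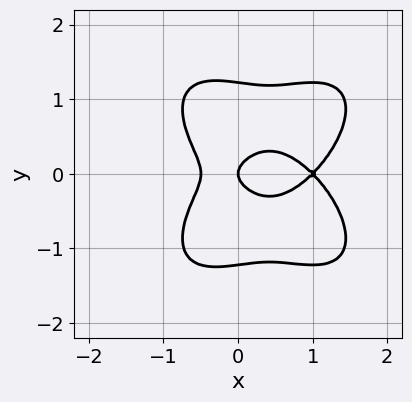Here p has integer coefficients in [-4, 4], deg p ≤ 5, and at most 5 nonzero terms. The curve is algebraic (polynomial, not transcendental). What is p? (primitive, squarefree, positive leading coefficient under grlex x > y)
2*x^4 + 2*y^4 - 3*x^3 - 3*y^2 + x

The degree is 4 — the shape is more complex than any degree-3 curve.
Symmetries: the y ↦ −y reflection is a symmetry, so y appears only in even powers.
Reading off the gridlines: among the integer gridlines, it crosses the x-axis at x ∈ {0, 1}; it meets the y-axis at y = 0 (among the integer gridlines).
Fitting integer coefficients to these (and the overall shape) gives p.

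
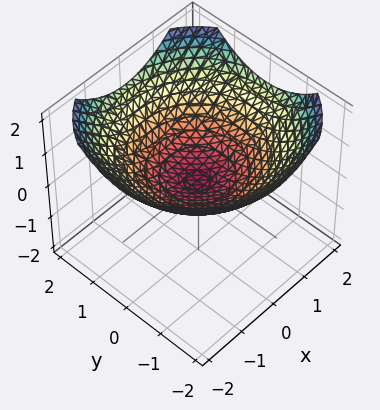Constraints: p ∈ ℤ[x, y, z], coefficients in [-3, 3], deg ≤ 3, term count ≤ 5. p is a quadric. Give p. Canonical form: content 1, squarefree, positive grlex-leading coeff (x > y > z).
1. Degree: a paraboloid; a quadric, so deg p = 2.
2. Symmetries: rotational symmetry about the z-axis ⇒ p depends on x, y only through x² + y².
3. Against the integer gridlines: it meets the x-axis at x = 0 (among the integer gridlines); one y-axis crossing is at y = 0; a circular section at z = 1 has radius between 1 and 2.
4. Fitting integer coefficients to these (and the overall shape) gives p.

x^2 + y^2 - 3*z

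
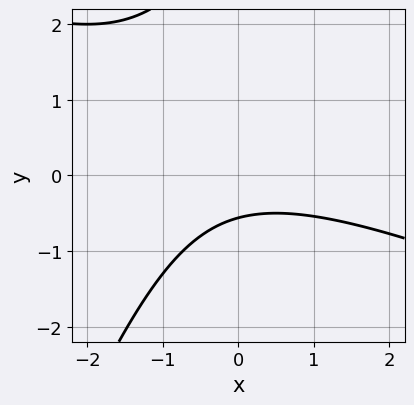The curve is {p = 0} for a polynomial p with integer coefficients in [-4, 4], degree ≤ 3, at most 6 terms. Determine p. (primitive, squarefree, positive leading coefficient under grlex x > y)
(a) The degree is 2 — no degree-1 curve has this shape.
(b) From the visible intercepts: it misses every integer gridline on the x-axis.
(c) The integer polynomial consistent with all of this is the stated p.

x^2 + 2*x*y - y^2 + 3*y + 2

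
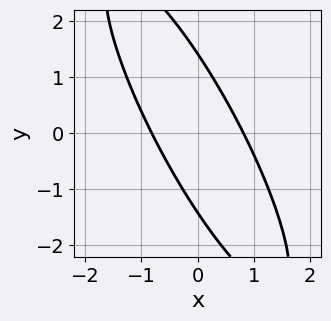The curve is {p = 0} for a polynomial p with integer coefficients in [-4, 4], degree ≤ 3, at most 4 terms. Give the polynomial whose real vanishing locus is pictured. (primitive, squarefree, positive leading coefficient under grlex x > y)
1. The degree is 2 — the shape is more complex than any degree-1 curve.
2. Solving for integer coefficients yields p as stated.

3*x^2 + 3*x*y + y^2 - 2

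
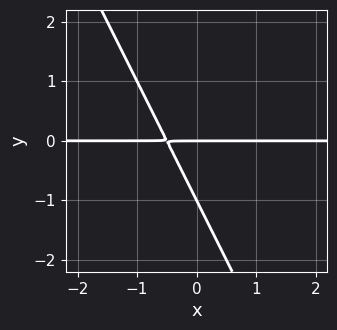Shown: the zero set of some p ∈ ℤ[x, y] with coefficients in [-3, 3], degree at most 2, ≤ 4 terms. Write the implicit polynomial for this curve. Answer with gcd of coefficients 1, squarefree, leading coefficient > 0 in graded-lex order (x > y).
2*x*y + y^2 + y

1. The degree is 2 — the shape is more complex than any degree-1 curve.
2. From the visible intercepts: every point of the x-axis in the box is on the curve; the y-axis gridline crossings are at y ∈ {-1, 0}.
3. These observations pin down the coefficients.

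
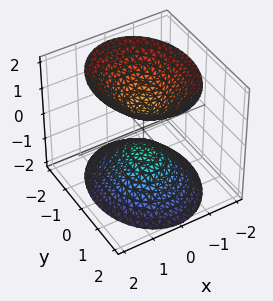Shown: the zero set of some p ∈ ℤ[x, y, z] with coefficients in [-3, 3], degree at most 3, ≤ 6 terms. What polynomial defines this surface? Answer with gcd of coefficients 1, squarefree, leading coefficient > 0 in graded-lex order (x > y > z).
3*x^2 + 2*y^2 - 2*z^2 + 1

1. I count 2 distinct pieces. They look like related sheets of one shape, so recover p as a whole.
2. Degree: two separate bowl-shaped sheets opening away from each other; a quadric, so deg p = 2.
3. Symmetries: it's symmetric under y → −y, forcing even powers of y; the z ↦ −z reflection is a symmetry, so z appears only in even powers; the x ↦ −x reflection is a symmetry, so x appears only in even powers.
4. From the visible intercepts: no x-intercept at any integer in the box; the surface avoids every integer y-axis point in the box.
5. Assembling these constraints gives the stated polynomial.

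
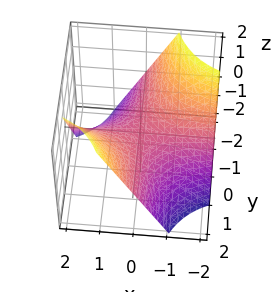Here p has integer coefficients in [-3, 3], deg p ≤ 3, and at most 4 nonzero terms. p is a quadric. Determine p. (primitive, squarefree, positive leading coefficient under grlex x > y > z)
1. Degree: a hyperbolic paraboloid; a quadric, so deg p = 2.
2. From the visible intercepts: the visible x-axis segment lies entirely on the surface; the visible y-axis segment lies entirely on the surface; one z-axis crossing is at z = 0.
3. Fitting integer coefficients to these (and the overall shape) gives p.

x*y - z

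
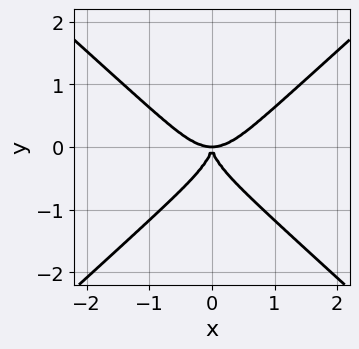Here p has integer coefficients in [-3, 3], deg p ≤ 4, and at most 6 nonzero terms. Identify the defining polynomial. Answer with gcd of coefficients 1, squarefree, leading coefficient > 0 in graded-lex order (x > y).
3*x^4 - 2*x^2*y^2 - 2*y^4 - 3*x^2*y

(a) The degree is 4 — no degree-3 curve has this shape.
(b) Symmetries: the x ↦ −x reflection is a symmetry, so x appears only in even powers.
(c) Checking where it meets the axes: it crosses the x-axis at the gridline x = 0; it meets the y-axis at y = 0 (among the integer gridlines).
(d) Fitting integer coefficients to these (and the overall shape) gives p.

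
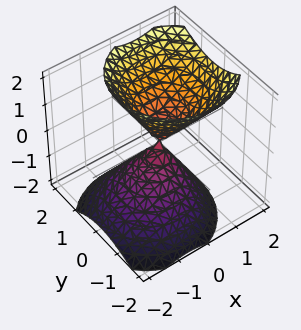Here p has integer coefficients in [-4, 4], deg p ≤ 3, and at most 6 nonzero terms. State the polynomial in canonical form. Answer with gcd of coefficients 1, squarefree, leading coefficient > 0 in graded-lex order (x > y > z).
3*x^2 - 2*x*z + 3*y^2 - y*z - 2*z^2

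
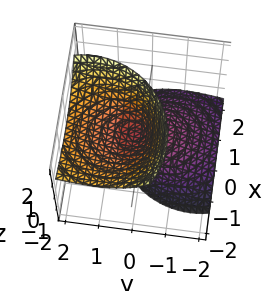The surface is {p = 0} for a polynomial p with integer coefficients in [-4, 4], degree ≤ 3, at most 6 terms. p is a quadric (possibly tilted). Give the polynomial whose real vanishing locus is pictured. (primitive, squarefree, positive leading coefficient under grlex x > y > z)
The picture has 2 separate pieces.
deg p = 2.
Observable constraints: it meets the z-axis at z = 0 (among the integer gridlines); it meets the x-axis at x = 0 (among the integer gridlines).
Putting this together gives p.

2*x^2 + 2*x*z + 2*y^2 - 3*y*z - z^2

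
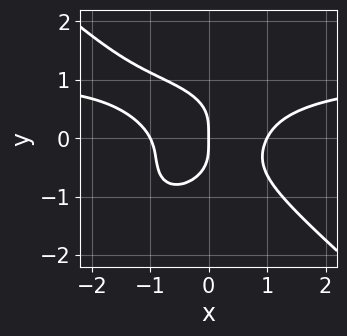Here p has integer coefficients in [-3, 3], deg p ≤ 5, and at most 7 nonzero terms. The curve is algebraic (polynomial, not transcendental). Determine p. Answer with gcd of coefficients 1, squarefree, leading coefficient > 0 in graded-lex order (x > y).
First, degree: the shape is more complex than any degree-3 curve, so deg p = 4.
Then, reading off the gridlines: the x-axis gridline crossings are at x ∈ {-1, 0, 1}; it meets the y-axis at y = 0 (among the integer gridlines).
Finally, putting this together gives p.

2*x^3*y + 3*y^4 - 2*x^3 + 2*x*y^2 + 2*x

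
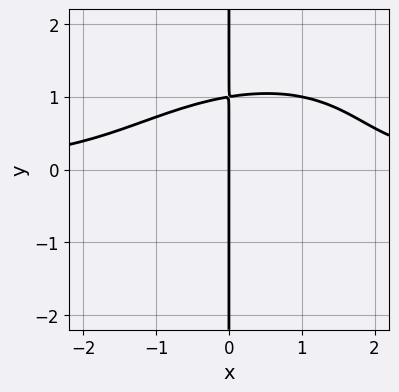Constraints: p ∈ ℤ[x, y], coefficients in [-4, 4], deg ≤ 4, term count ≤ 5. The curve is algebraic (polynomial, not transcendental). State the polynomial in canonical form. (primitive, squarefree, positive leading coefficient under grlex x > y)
Degree: a generic line meets the curve in up to 4 points, so deg p = 4.
Against the integer gridlines: it meets the x-axis at x = 0 (among the integer gridlines); the visible y-axis segment lies entirely on the curve.
Matching integer coefficients to the picture gives p.

x^3*y - x^2*y^2 + 2*x*y^3 - 2*x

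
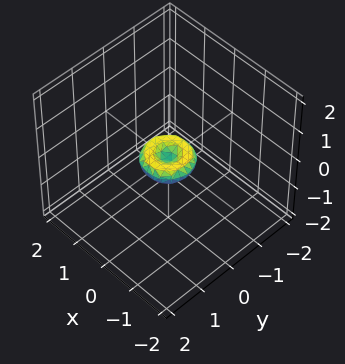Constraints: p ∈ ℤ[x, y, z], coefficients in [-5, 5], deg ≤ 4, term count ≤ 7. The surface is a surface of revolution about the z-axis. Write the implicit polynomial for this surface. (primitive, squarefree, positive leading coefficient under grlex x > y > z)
2*x^4 + 4*x^2*y^2 + 2*y^4 - x^2 - y^2 + 2*z^2

1. deg p = 4. The shape is more complex than any degree-3 surface.
2. Symmetries: rotational symmetry about the z-axis ⇒ p depends on x, y only through x² + y².
3. Reading off the gridlines: it meets the x-axis at x = 0 (among the integer gridlines); one z-axis crossing is at z = 0; it meets the y-axis at y = 0 (among the integer gridlines).
4. Matching integer coefficients to the picture gives p.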